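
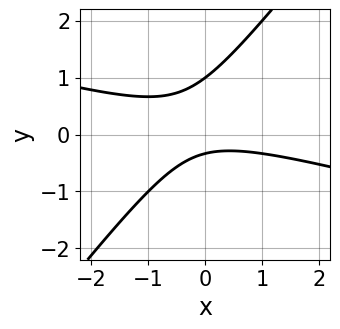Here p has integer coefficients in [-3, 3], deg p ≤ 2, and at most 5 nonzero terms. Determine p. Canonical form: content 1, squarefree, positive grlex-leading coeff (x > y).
x^2 + 3*x*y - 3*y^2 + 2*y + 1

1. The degree is 2 — the shape is more complex than any degree-1 curve.
2. From the visible intercepts: it meets the y-axis at y = 1 (among the integer gridlines); the curve avoids every integer x-axis point in the box.
3. Fitting integer coefficients to these (and the overall shape) gives p.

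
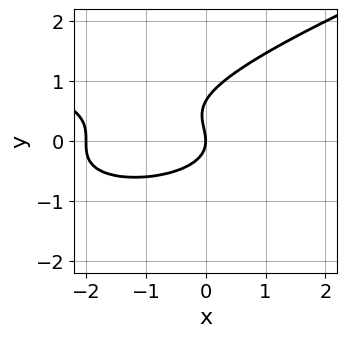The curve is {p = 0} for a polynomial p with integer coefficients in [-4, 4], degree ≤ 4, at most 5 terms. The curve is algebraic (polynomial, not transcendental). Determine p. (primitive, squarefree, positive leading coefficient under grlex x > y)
First, degree: the shape is more complex than any degree-2 curve, so deg p = 3.
Then, from the axis intercepts and sections: one y-axis crossing is at y = 0; the x-axis gridline crossings are at x ∈ {-2, 0}.
Finally, assembling these constraints gives the stated polynomial.

x*y^2 - 3*y^3 + x^2 + 2*y^2 + 2*x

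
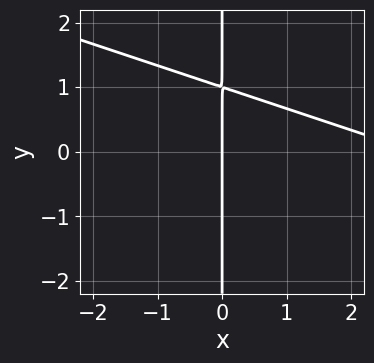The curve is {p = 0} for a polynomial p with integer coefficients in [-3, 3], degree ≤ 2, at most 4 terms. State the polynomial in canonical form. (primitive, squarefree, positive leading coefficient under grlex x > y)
First, deg p = 2. The shape is more complex than any degree-1 curve.
Next, against the integer gridlines: the visible y-axis segment lies entirely on the curve; it meets the x-axis at x = 0 (among the integer gridlines).
Finally, together with the visible shape, these determine p as stated.

x^2 + 3*x*y - 3*x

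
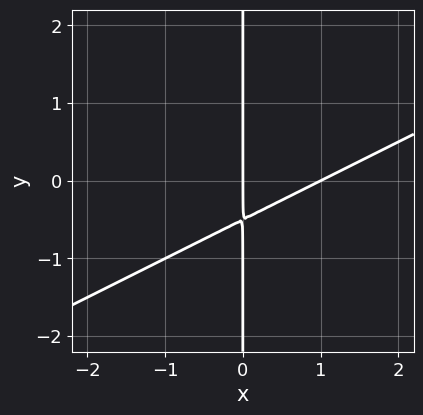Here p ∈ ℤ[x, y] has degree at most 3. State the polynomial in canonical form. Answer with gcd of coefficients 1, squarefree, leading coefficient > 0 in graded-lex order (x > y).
x^2 - 2*x*y - x

1. deg p = 2. A generic line meets the curve in up to 2 points.
2. From the axis intercepts and sections: every point of the y-axis in the box is on the curve; among the integer gridlines, it crosses the x-axis at x ∈ {0, 1}.
3. Matching integer coefficients to the picture gives p.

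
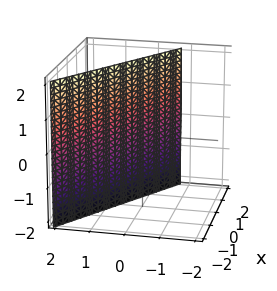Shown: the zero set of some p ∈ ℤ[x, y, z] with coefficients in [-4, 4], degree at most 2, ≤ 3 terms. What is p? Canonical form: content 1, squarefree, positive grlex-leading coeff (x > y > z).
2*x + 3*y - 2

Degree: the surface is flat (a plane), so deg p = 1.
From the axis intercepts and sections: it crosses the x-axis at the gridline x = 1; the surface avoids every integer z-axis point in the box.
Matching integer coefficients to the picture gives p.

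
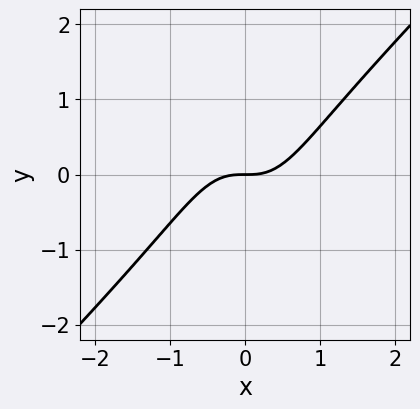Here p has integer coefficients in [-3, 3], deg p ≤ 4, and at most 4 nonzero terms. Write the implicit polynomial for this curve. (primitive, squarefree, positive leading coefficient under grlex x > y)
3*x^3 - 2*x^2*y - x*y^2 - 2*y

First, deg p = 3.
Next, checking where it meets the axes: it meets the y-axis at y = 0 (among the integer gridlines); it meets the x-axis at x = 0 (among the integer gridlines).
Finally, putting this together gives p.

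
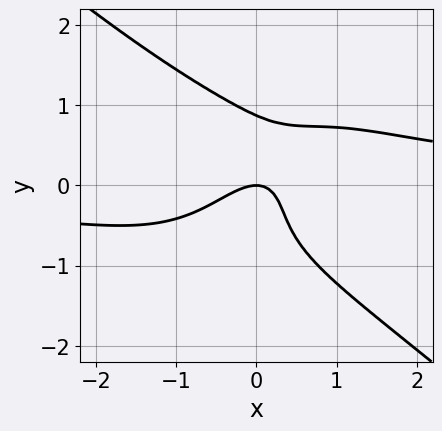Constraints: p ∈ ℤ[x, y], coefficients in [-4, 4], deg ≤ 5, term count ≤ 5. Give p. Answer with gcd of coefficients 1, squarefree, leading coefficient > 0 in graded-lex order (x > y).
First, deg p = 4.
Then, from the visible intercepts: it crosses the x-axis at the gridline x = 0; it crosses the y-axis at the gridline y = 0.
Finally, solving for integer coefficients yields p as stated.

2*x^3*y + 3*y^4 - 3*x^2 + 3*x*y - 2*y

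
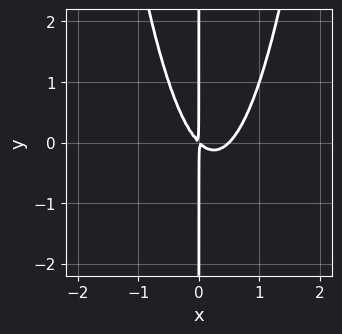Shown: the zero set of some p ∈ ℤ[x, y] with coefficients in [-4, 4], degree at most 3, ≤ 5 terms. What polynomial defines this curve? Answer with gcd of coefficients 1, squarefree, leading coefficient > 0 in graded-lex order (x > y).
1. Degree: no degree-2 curve has this shape, so deg p = 3.
2. From the visible intercepts: every point of the y-axis in the box is on the curve.
3. Putting this together gives p.

2*x^3 - x^2 - x*y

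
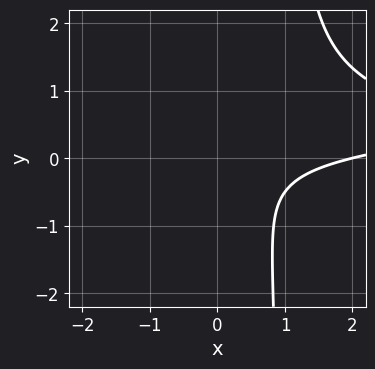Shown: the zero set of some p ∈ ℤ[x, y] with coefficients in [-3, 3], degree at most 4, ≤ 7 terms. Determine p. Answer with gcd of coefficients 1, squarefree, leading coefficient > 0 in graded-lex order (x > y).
3*x*y^2 - 2*x*y - 3*y^2 + x - 2

(a) deg p = 3. The shape is more complex than any degree-2 curve.
(b) Reading off the gridlines: it misses every integer gridline on the y-axis; one x-axis crossing is at x = 2.
(c) Assembling these constraints gives the stated polynomial.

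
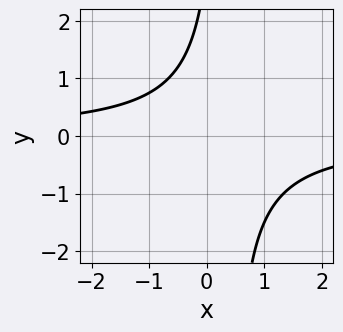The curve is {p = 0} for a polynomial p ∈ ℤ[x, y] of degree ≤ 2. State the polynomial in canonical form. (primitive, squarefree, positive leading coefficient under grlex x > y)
The degree is 2 — the shape is more complex than any degree-1 curve.
Observable constraints: it misses every integer gridline on the y-axis; it misses every integer gridline on the x-axis.
Matching integer coefficients to the picture gives p.

3*x*y - y + 3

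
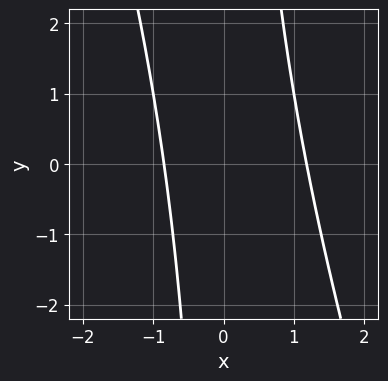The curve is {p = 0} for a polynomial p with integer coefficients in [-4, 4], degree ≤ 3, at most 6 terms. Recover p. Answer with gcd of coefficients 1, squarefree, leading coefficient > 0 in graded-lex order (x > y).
3*x^2 + x*y - x - 3

deg p = 2. The shape is more complex than any degree-1 curve.
Reading off the gridlines: the curve avoids every integer y-axis point in the box.
Assembling these constraints gives the stated polynomial.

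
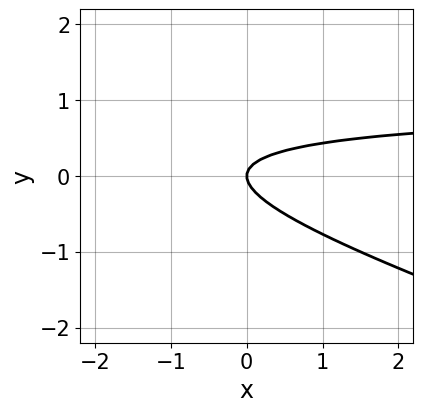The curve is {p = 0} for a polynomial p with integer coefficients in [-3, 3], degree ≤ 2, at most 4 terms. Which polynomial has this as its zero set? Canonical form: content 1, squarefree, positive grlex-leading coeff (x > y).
(a) deg p = 2. The shape is more complex than any degree-1 curve.
(b) Observable constraints: it meets the x-axis at x = 0 (among the integer gridlines); one y-axis crossing is at y = 0.
(c) Matching integer coefficients to the picture gives p.

x*y + 3*y^2 - x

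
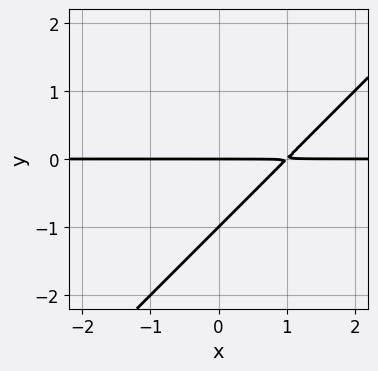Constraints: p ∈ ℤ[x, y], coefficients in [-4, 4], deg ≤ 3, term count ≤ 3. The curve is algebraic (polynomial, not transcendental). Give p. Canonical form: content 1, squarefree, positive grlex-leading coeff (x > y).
x*y - y^2 - y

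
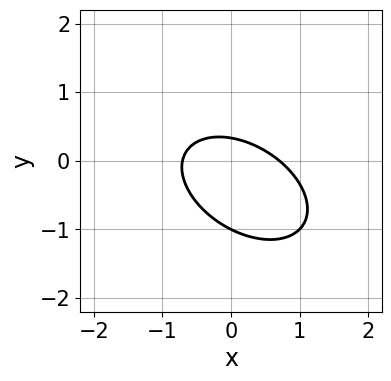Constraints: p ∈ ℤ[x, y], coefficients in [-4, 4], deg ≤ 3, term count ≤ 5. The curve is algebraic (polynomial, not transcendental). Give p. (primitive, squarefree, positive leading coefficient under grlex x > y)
2*x^2 + 2*x*y + 3*y^2 + 2*y - 1

1. deg p = 2. A generic line meets the curve in up to 2 points.
2. Checking where it meets the axes: it meets the y-axis at y = -1 (among the integer gridlines).
3. Matching integer coefficients to the picture gives p.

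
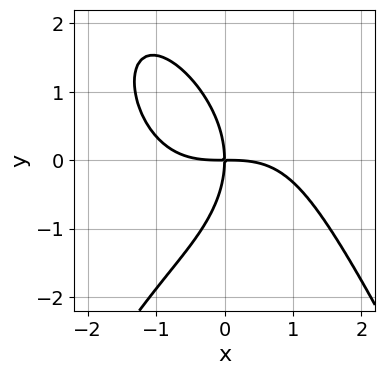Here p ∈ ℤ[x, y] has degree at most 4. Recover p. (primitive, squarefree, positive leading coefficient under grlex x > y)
(a) Degree: a generic line meets the curve in up to 4 points, so deg p = 4.
(b) From the visible intercepts: it meets the y-axis at y = 0 (among the integer gridlines); one x-axis crossing is at x = 0.
(c) Together with the visible shape, these determine p as stated.

x^4 + y^3 + 3*x*y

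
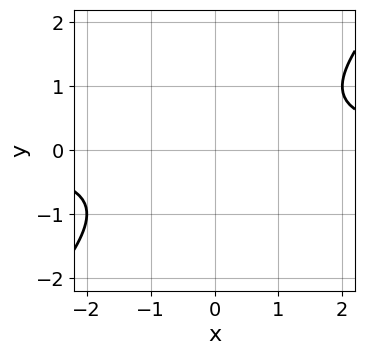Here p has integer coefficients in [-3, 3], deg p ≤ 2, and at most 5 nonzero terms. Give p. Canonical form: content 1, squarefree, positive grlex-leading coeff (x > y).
x*y - y^2 - 1

The degree is 2 — a generic line meets the curve in up to 2 points.
Observable constraints: no x-intercept at any integer in the box; the curve avoids every integer y-axis point in the box.
Fitting integer coefficients to these (and the overall shape) gives p.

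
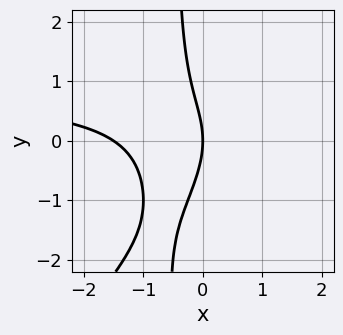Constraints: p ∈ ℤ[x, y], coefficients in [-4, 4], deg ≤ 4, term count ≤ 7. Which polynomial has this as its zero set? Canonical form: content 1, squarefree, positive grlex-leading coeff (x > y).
(a) Degree: the shape is more complex than any degree-2 curve, so deg p = 3.
(b) Observable constraints: one x-axis crossing is at x = 0; one y-axis crossing is at y = 0.
(c) Together with the visible shape, these determine p as stated.

2*x^2*y - 2*x*y^2 - 2*x^2 - y^2 - 3*x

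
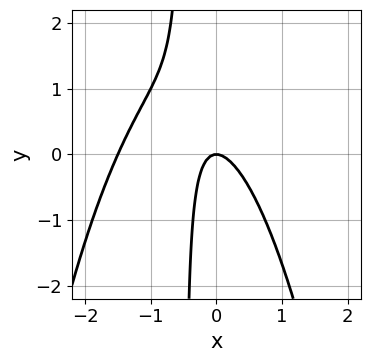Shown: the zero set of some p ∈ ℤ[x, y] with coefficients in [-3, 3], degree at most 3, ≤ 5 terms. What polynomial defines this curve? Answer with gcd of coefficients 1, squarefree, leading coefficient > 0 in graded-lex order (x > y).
2*x^3 + 3*x^2 + 2*x*y + y

1. Degree: the shape is more complex than any degree-2 curve, so deg p = 3.
2. From the axis intercepts and sections: it meets the y-axis at y = 0 (among the integer gridlines); one x-axis crossing is at x = 0.
3. The integer polynomial consistent with all of this is the stated p.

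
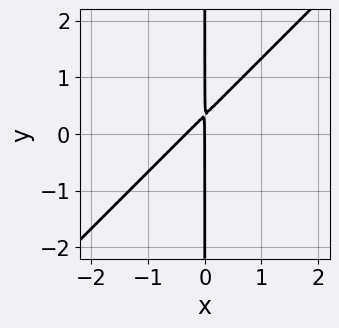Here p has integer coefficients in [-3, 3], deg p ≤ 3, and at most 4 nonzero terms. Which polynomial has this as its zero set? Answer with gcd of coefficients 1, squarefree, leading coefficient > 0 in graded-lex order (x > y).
(a) deg p = 2.
(b) Checking where it meets the axes: every point of the y-axis in the box is on the curve; it meets the x-axis at x = 0 (among the integer gridlines).
(c) Putting this together gives p.

3*x^2 - 3*x*y + x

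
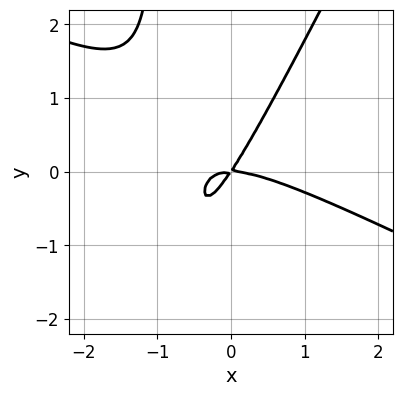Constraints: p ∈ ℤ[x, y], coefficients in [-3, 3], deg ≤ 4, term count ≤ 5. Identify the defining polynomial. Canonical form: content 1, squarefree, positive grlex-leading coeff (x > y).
2*x^3 + 3*x^2*y - 2*x*y^2 + 3*x*y - 2*y^2

First, degree: a generic line meets the curve in up to 3 points, so deg p = 3.
Then, against the integer gridlines: one y-axis crossing is at y = 0; it meets the x-axis at x = 0 (among the integer gridlines).
Finally, solving for integer coefficients yields p as stated.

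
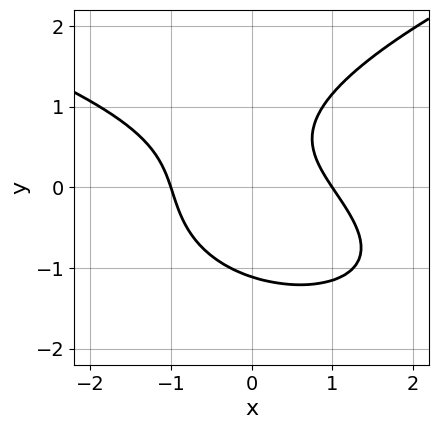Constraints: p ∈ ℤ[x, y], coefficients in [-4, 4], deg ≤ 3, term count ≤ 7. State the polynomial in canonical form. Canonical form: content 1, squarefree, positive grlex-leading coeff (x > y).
3*y^3 - 3*x^2 - 3*x*y - y + 3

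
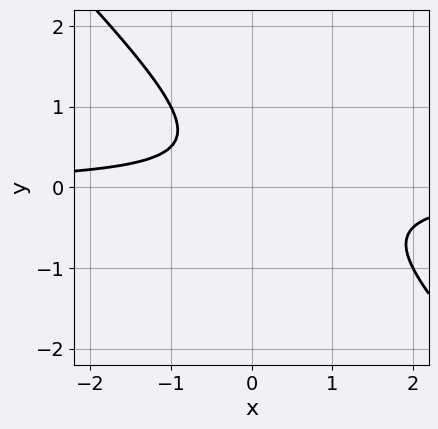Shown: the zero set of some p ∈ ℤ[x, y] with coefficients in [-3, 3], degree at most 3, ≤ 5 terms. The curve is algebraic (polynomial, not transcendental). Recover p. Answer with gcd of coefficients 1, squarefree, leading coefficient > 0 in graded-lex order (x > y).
2*x*y + 2*y^2 - y + 1

(a) Degree: a generic line meets the curve in up to 2 points, so deg p = 2.
(b) Checking where it meets the axes: no y-intercept at any integer in the box; it misses every integer gridline on the x-axis.
(c) Together with the visible shape, these determine p as stated.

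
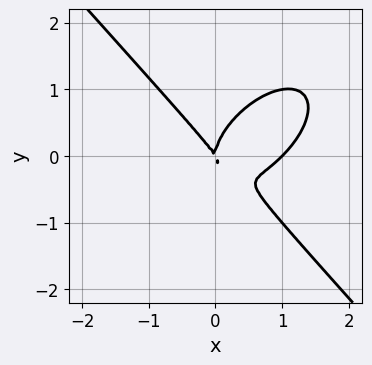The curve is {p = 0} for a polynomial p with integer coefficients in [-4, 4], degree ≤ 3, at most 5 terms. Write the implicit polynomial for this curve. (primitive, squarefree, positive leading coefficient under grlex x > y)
First, degree: the shape is more complex than any degree-2 curve, so deg p = 3.
Next, observable constraints: it crosses the y-axis at the gridline y = 0; among the integer gridlines, it crosses the x-axis at x ∈ {0, 1}.
Finally, solving for integer coefficients yields p as stated.

3*x^3 - x^2*y + 3*y^3 - 3*x^2 - 2*x*y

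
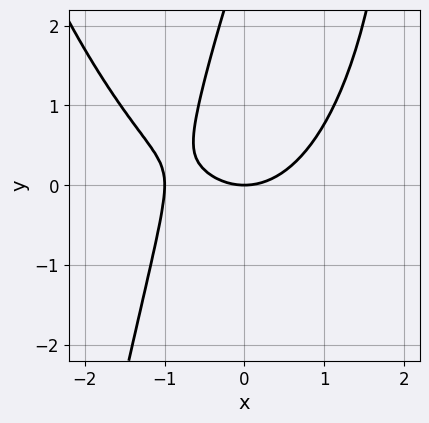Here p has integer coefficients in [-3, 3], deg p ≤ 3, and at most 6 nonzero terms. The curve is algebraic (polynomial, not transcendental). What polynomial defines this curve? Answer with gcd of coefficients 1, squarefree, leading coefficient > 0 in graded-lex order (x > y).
2*x^3 + 2*x^2 - 3*x*y + y^2 - 3*y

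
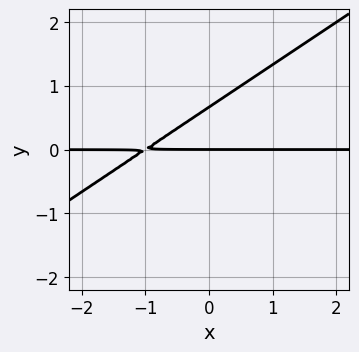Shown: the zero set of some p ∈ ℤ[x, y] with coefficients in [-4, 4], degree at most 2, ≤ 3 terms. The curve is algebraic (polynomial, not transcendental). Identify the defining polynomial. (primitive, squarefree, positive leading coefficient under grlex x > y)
2*x*y - 3*y^2 + 2*y

First, deg p = 2. The shape is more complex than any degree-1 curve.
Next, checking where it meets the axes: the visible x-axis segment lies entirely on the curve; it crosses the y-axis at the gridline y = 0.
Finally, the integer polynomial consistent with all of this is the stated p.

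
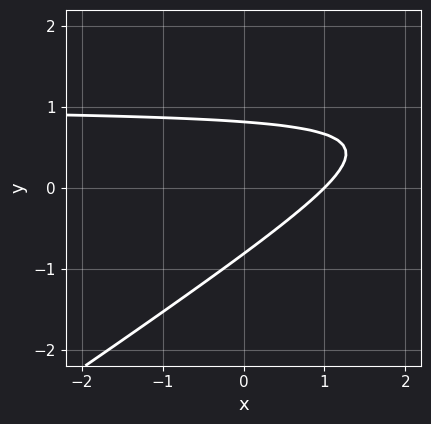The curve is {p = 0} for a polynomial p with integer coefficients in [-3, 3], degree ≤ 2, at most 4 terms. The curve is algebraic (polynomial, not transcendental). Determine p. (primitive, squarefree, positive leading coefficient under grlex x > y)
2*x*y - 3*y^2 - 2*x + 2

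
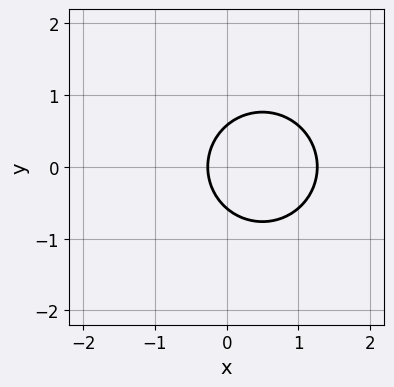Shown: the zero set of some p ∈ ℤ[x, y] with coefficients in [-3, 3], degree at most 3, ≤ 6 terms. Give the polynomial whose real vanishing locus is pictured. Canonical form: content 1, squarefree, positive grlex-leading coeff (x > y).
First, the degree is 2 — a generic line meets the curve in up to 2 points.
Then, symmetries: the y ↦ −y reflection is a symmetry, so y appears only in even powers.
Finally, assembling these constraints gives the stated polynomial.

3*x^2 + 3*y^2 - 3*x - 1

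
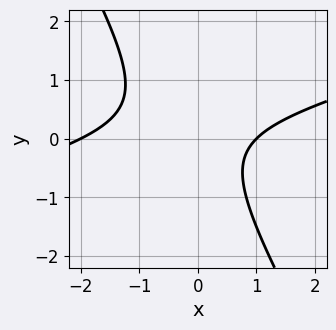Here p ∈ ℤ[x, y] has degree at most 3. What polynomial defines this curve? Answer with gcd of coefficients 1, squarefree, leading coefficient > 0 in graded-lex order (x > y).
x^2 - 3*x*y - 2*y^2 + x - 2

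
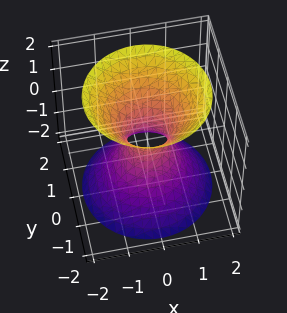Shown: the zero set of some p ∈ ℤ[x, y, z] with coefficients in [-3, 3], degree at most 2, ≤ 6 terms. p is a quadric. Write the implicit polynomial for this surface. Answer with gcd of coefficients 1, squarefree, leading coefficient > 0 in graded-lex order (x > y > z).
3*x^2 + 3*y^2 - 2*z^2 - 1

(a) Degree: one connected sheet with a waist; a quadric, so deg p = 2.
(b) Symmetries: mirror symmetry z ↦ −z ⇒ only even powers of z; the surface is invariant under rotation about z: p = q(x² + y², z).
(c) Observable constraints: a circular section at z = 0 has radius between 0 and 1; it misses every integer gridline on the z-axis.
(d) Assembling these constraints gives the stated polynomial.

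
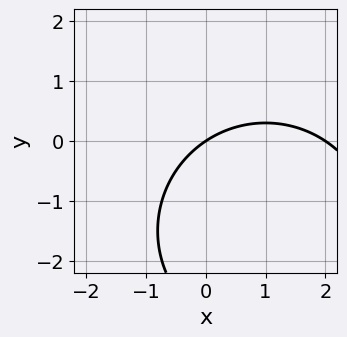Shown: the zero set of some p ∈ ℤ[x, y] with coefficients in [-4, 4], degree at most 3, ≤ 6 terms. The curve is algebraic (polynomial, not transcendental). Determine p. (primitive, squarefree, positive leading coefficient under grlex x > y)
1. The degree is 2 — the shape is more complex than any degree-1 curve.
2. From the axis intercepts and sections: the x-axis gridline crossings are at x ∈ {0, 2}; it meets the y-axis at y = 0 (among the integer gridlines).
3. The integer polynomial consistent with all of this is the stated p.

x^2 + y^2 - 2*x + 3*y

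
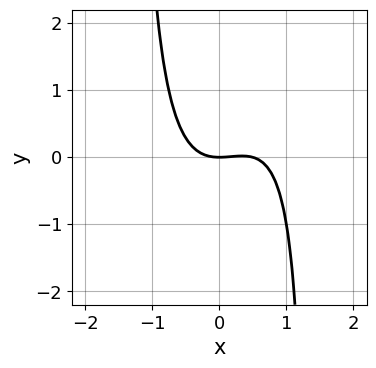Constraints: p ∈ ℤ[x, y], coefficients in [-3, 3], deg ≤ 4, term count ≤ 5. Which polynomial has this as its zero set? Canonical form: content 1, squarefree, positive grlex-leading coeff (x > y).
2*x^3 - x^2*y - x^2 + 2*y

First, degree: no degree-2 curve has this shape, so deg p = 3.
Next, reading off the gridlines: it crosses the x-axis at the gridline x = 0; it crosses the y-axis at the gridline y = 0.
Finally, matching integer coefficients to the picture gives p.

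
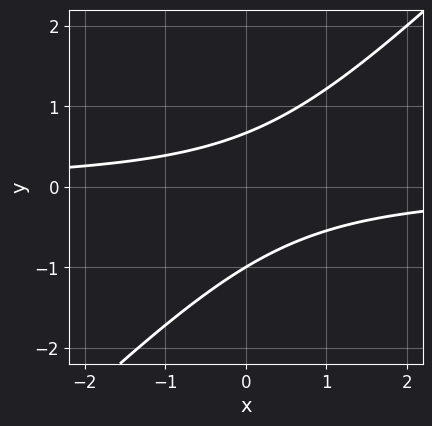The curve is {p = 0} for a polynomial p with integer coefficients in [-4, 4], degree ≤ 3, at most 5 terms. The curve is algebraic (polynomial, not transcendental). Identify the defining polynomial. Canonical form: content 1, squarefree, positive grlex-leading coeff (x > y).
3*x*y - 3*y^2 - y + 2

First, degree: a generic line meets the curve in up to 2 points, so deg p = 2.
Then, checking where it meets the axes: the curve avoids every integer x-axis point in the box; one y-axis crossing is at y = -1.
Finally, putting this together gives p.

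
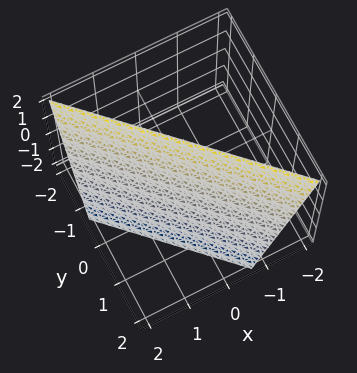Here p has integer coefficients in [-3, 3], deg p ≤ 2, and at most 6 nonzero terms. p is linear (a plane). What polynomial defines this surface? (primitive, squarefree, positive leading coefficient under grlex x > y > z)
3*x + 3*y + z - 2

1. deg p = 1.
2. Reading off the gridlines: it meets the z-axis at z = 2 (among the integer gridlines).
3. The integer polynomial consistent with all of this is the stated p.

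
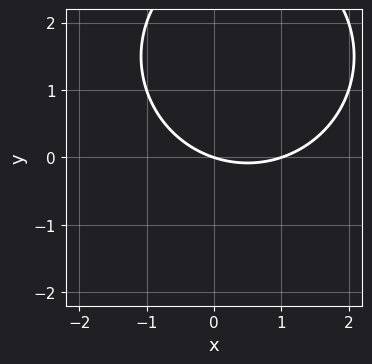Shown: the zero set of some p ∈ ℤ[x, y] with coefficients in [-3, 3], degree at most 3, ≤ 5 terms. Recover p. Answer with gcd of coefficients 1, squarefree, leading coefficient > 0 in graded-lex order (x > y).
x^2 + y^2 - x - 3*y

deg p = 2.
From the visible intercepts: among the integer gridlines, it crosses the x-axis at x ∈ {0, 1}; it meets the y-axis at y = 0 (among the integer gridlines).
These observations pin down the coefficients.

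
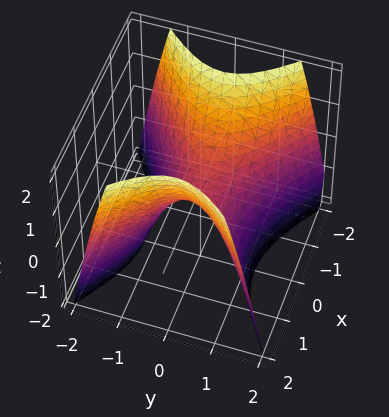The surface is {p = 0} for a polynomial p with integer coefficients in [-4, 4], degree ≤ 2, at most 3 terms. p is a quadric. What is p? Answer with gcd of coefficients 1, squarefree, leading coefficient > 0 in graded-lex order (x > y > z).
2*x^2 - 3*y^2 - 2*z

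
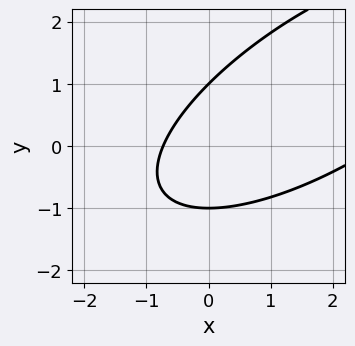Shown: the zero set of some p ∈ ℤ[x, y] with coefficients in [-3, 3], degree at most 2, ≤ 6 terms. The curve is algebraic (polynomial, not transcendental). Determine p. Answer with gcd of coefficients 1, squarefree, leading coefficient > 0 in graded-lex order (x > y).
x^2 - 2*x*y + 2*y^2 - 2*x - 2

deg p = 2. The shape is more complex than any degree-1 curve.
Checking where it meets the axes: the y-axis gridline crossings are at y ∈ {-1, 1}.
The integer polynomial consistent with all of this is the stated p.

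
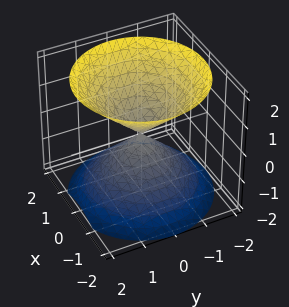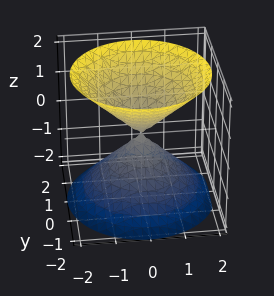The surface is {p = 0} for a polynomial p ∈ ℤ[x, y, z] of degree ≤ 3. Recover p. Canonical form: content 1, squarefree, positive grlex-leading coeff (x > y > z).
First, there are 2 components. They look like related sheets of one shape, so recover p as a whole.
Then, the degree is 2 — a double cone through the origin; a quadric.
Then, by symmetry, the z-axis is an axis of rotation, so x and y enter only as x² + y²; mirror symmetry z ↦ −z ⇒ only even powers of z.
Then, from the axis intercepts and sections: it meets the z-axis at z = 0 (among the integer gridlines); a circular section at z = 1 has radius exactly 1.
Finally, solving for integer coefficients yields p as stated.

x^2 + y^2 - z^2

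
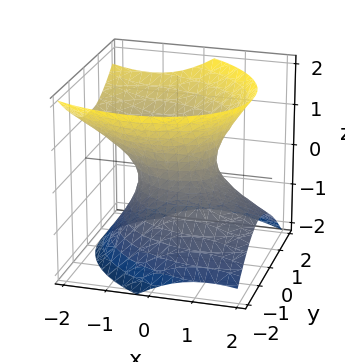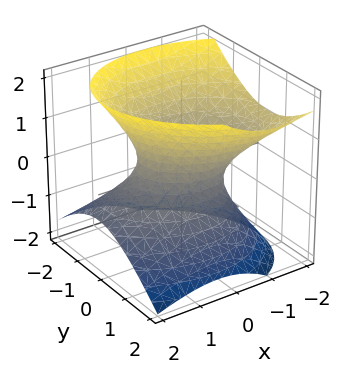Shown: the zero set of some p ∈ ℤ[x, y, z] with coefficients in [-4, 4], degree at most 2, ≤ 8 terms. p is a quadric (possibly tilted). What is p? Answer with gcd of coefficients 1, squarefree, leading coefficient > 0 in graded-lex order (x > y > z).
deg p = 2. No degree-1 surface has this shape.
Against the integer gridlines: the x-axis gridline crossings are at x ∈ {-1, 1}; the surface avoids every integer z-axis point in the box.
Solving for integer coefficients yields p as stated.

2*x^2 + x*y + 2*x*z + 3*y^2 - 3*z^2 - 2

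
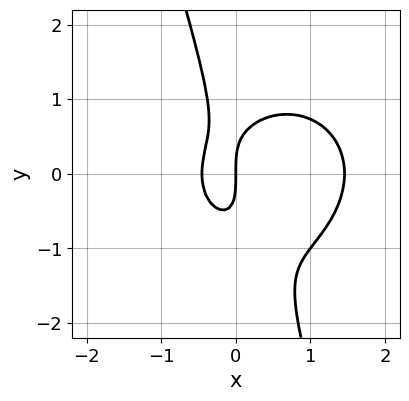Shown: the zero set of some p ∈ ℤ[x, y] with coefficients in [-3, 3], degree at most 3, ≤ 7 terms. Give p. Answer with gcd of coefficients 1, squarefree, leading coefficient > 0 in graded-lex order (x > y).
3*x^3 + 3*x*y^2 + y^3 - 3*x^2 - 2*x

1. deg p = 3.
2. From the axis intercepts and sections: one x-axis crossing is at x = 0; it crosses the y-axis at the gridline y = 0.
3. Together with the visible shape, these determine p as stated.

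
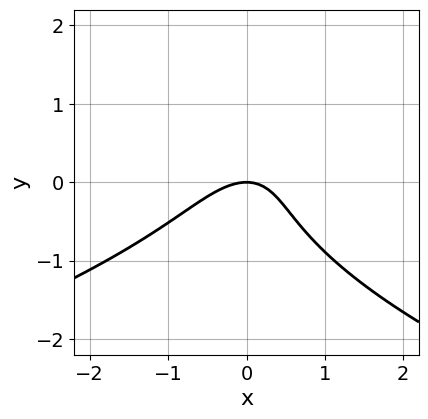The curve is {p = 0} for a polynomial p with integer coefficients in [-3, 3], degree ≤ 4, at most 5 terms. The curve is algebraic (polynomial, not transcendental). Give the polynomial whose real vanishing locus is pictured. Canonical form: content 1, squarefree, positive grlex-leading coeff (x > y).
(a) Degree: no degree-2 curve has this shape, so deg p = 3.
(b) Checking where it meets the axes: one y-axis crossing is at y = 0; one x-axis crossing is at x = 0.
(c) Matching integer coefficients to the picture gives p.

3*y^3 + 3*x^2 - 2*x*y + 3*y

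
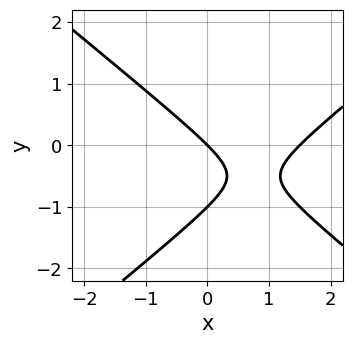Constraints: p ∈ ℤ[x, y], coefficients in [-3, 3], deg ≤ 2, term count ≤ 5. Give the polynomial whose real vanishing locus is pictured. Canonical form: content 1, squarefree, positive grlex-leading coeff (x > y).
(a) Degree: a generic line meets the curve in up to 2 points, so deg p = 2.
(b) Against the integer gridlines: among the integer gridlines, it crosses the y-axis at y ∈ {-1, 0}; it meets the x-axis at x = 0 (among the integer gridlines).
(c) The integer polynomial consistent with all of this is the stated p.

2*x^2 - 3*y^2 - 3*x - 3*y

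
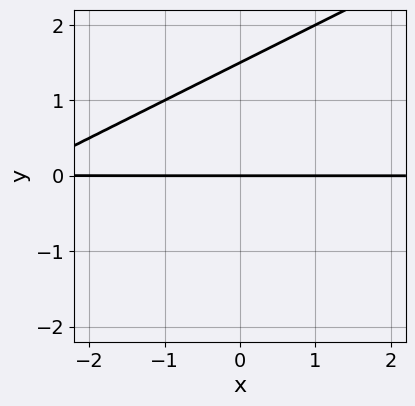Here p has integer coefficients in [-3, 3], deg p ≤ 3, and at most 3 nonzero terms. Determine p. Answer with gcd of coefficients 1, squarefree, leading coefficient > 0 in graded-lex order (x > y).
x*y - 2*y^2 + 3*y

First, deg p = 2.
Next, observable constraints: one y-axis crossing is at y = 0; every point of the x-axis in the box is on the curve.
Finally, solving for integer coefficients yields p as stated.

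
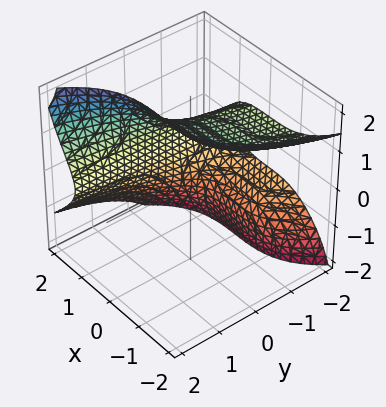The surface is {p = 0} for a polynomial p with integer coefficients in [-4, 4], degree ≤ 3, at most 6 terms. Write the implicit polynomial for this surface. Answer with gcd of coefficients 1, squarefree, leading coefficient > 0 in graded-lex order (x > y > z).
x^3 - 2*y*z^2 + z^3 - 2

(a) The degree is 3 — the shape is more complex than any degree-2 surface.
(b) Against the integer gridlines: it misses every integer gridline on the y-axis.
(c) Matching integer coefficients to the picture gives p.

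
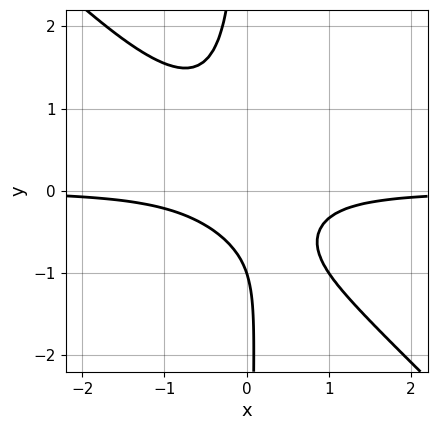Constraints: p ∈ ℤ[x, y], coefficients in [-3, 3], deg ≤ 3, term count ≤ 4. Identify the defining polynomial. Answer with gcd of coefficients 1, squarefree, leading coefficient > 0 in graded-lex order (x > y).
3*x^2*y + 3*x*y^2 + y + 1

1. The degree is 3 — a generic line meets the curve in up to 3 points.
2. From the visible intercepts: it meets the y-axis at y = -1 (among the integer gridlines); no x-intercept at any integer in the box.
3. The integer polynomial consistent with all of this is the stated p.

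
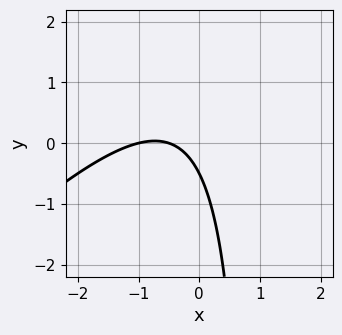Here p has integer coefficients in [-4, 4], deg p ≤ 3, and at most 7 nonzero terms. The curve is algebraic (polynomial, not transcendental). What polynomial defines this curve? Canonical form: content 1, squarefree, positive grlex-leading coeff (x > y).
2*x^2 - 2*x*y + 3*x + 2*y + 1

(a) The degree is 2 — no degree-1 curve has this shape.
(b) From the axis intercepts and sections: it meets the x-axis at x = -1 (among the integer gridlines).
(c) Together with the visible shape, these determine p as stated.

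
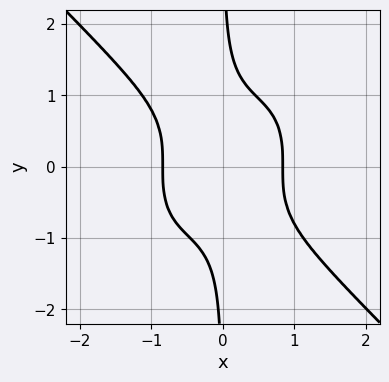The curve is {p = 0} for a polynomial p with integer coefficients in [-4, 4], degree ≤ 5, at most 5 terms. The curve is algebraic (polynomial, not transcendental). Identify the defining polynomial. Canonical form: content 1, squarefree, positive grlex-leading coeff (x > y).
2*x^4 + 2*x*y^3 - 1

Degree: a generic line meets the curve in up to 4 points, so deg p = 4.
From the visible intercepts: it misses every integer gridline on the y-axis.
The integer polynomial consistent with all of this is the stated p.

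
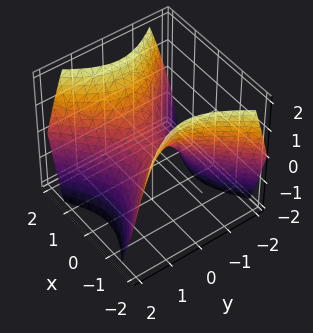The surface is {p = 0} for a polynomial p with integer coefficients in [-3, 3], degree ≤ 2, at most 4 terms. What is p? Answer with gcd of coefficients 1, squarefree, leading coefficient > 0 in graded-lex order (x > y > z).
x^2 - y^2 - z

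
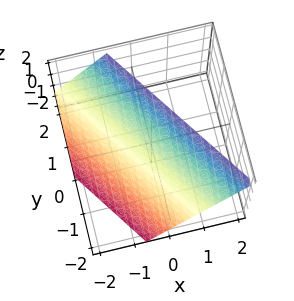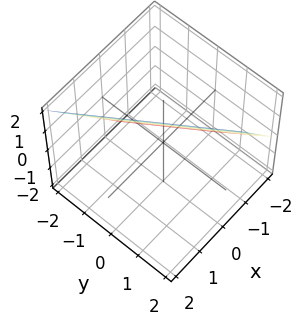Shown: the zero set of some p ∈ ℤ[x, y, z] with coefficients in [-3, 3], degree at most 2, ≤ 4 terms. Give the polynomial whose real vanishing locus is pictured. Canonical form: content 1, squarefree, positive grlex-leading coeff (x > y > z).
(a) The degree is 1 — every cross-section is a straight line — this is a plane.
(b) Checking where it meets the axes: it crosses the y-axis at the gridline y = -1; it crosses the z-axis at the gridline z = 1.
(c) Assembling these constraints gives the stated polynomial.

3*x + 2*y - 2*z + 2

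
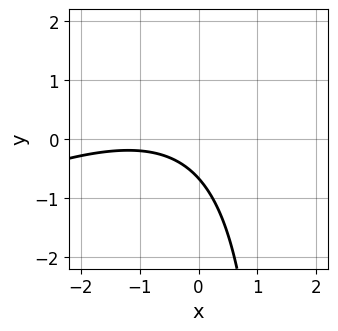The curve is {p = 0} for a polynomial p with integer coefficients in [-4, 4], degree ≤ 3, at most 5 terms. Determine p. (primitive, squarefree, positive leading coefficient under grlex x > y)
x^2 - 2*x*y + 2*x + 3*y + 2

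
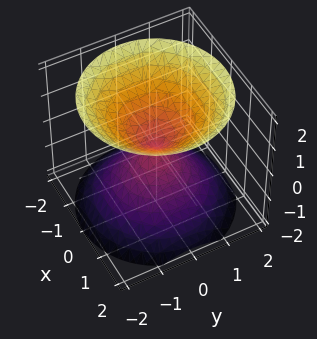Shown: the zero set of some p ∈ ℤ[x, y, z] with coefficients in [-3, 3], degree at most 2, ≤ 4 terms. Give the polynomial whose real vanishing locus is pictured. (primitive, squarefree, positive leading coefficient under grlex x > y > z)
The picture has 2 separate pieces. They look like related sheets of one shape, so recover p as a whole.
Degree: a double cone through the origin; a quadric, so deg p = 2.
Symmetry: every cross-section ⟂ z is a circle, so x, y appear only via x² + y²; mirror symmetry z ↦ −z ⇒ only even powers of z.
Observable constraints: a circular section at z = 1 has radius exactly 1; one y-axis crossing is at y = 0; it crosses the z-axis at the gridline z = 0; one x-axis crossing is at x = 0.
Putting this together gives p.

x^2 + y^2 - z^2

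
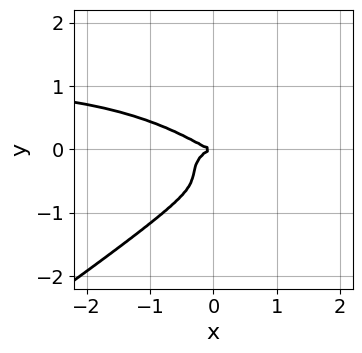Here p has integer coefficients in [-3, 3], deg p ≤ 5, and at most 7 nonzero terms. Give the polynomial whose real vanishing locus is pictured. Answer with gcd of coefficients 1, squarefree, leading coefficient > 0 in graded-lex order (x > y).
x^3*y - 3*y^4 - x^3 - 3*y^3 - y^2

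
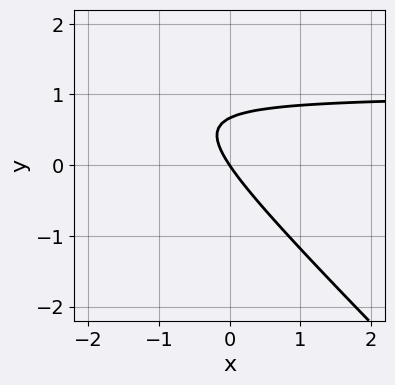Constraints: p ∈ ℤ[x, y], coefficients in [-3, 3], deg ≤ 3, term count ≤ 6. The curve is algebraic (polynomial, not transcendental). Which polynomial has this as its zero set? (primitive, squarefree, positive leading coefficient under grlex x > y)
1. Degree: a generic line meets the curve in up to 2 points, so deg p = 2.
2. From the axis intercepts and sections: it meets the x-axis at x = 0 (among the integer gridlines); it meets the y-axis at y = 0 (among the integer gridlines).
3. Fitting integer coefficients to these (and the overall shape) gives p.

3*x*y + 3*y^2 - 3*x - 2*y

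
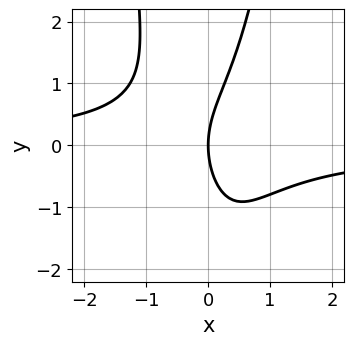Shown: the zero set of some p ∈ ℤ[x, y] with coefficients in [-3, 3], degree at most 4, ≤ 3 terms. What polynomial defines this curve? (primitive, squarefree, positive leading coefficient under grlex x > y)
3*x^2*y - y^2 + 3*x

deg p = 3.
Reading off the gridlines: it crosses the x-axis at the gridline x = 0; it meets the y-axis at y = 0 (among the integer gridlines).
Together with the visible shape, these determine p as stated.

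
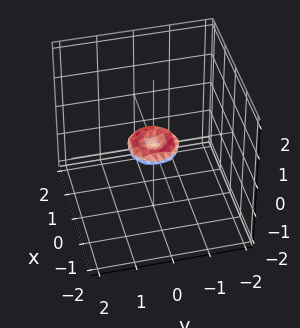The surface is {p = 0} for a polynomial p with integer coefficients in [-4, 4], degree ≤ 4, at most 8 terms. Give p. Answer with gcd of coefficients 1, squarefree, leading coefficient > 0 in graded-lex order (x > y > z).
1. The degree is 4 — no degree-3 surface has this shape.
2. By symmetry, the z-axis is an axis of rotation, so x and y enter only as x² + y².
3. Checking where it meets the axes: a circular section at z = 0 has radius between 0 and 1; one x-axis crossing is at x = 0; one y-axis crossing is at y = 0; one z-axis crossing is at z = 0.
4. Assembling these constraints gives the stated polynomial.

2*x^4 + 4*x^2*y^2 + 2*y^4 - x^2 - y^2 + 3*z^2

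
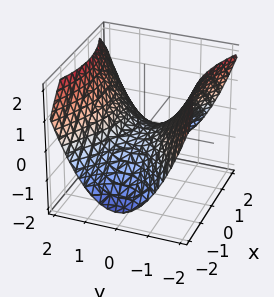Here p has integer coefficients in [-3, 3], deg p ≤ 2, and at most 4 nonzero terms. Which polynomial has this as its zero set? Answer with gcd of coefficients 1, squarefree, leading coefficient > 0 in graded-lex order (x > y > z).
x^2 - 2*y^2 + 3*z

The degree is 2 — a saddle surface; a quadric.
Symmetries: the x ↦ −x reflection is a symmetry, so x appears only in even powers; the y ↦ −y reflection is a symmetry, so y appears only in even powers.
Reading off the gridlines: one z-axis crossing is at z = 0; it meets the y-axis at y = 0 (among the integer gridlines).
Assembling these constraints gives the stated polynomial.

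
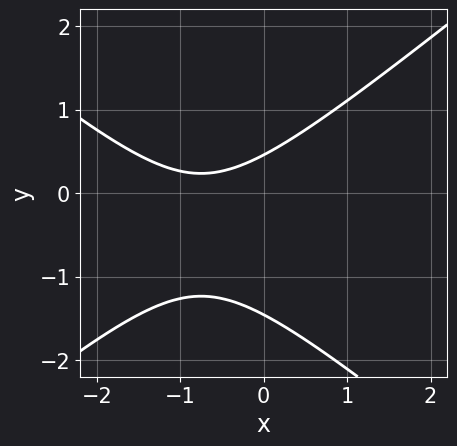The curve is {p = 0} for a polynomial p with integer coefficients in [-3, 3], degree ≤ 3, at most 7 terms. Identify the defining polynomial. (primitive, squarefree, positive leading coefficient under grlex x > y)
(a) The degree is 2 — no degree-1 curve has this shape.
(b) Against the integer gridlines: no x-intercept at any integer in the box.
(c) Fitting integer coefficients to these (and the overall shape) gives p.

2*x^2 - 3*y^2 + 3*x - 3*y + 2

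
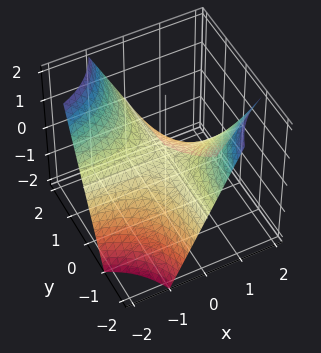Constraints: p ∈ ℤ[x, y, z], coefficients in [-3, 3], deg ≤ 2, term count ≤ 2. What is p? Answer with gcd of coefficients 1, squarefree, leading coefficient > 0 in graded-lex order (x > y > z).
deg p = 2. A hyperbolic paraboloid; a quadric.
Reading off the gridlines: the visible x-axis segment lies entirely on the surface; the visible y-axis segment lies entirely on the surface; it meets the z-axis at z = 0 (among the integer gridlines).
The integer polynomial consistent with all of this is the stated p.

x*y + z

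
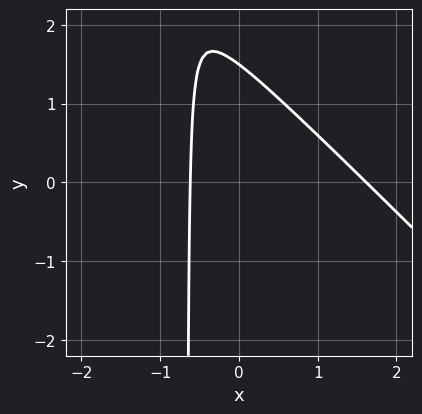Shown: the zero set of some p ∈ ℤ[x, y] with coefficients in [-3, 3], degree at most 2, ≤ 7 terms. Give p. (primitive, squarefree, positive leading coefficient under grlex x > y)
1. The degree is 2 — no degree-1 curve has this shape.
2. Solving for integer coefficients yields p as stated.

3*x^2 + 3*x*y - 3*x + 2*y - 3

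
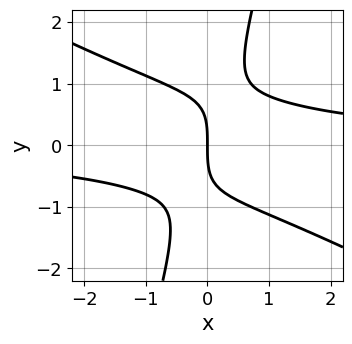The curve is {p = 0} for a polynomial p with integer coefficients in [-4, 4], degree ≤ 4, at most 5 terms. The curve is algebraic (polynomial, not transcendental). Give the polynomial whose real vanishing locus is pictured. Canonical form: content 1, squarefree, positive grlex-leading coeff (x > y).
(a) deg p = 3. No degree-2 curve has this shape.
(b) From the visible intercepts: it meets the y-axis at y = 0 (among the integer gridlines); it crosses the x-axis at the gridline x = 0.
(c) Fitting integer coefficients to these (and the overall shape) gives p.

2*x^2*y + 3*x*y^2 - y^3 - 3*x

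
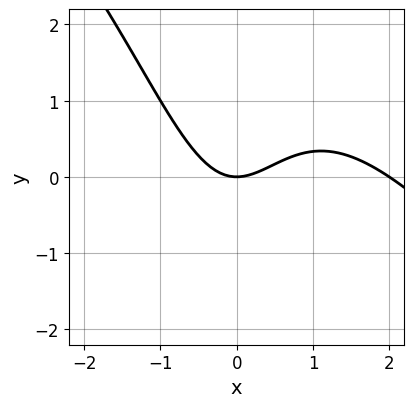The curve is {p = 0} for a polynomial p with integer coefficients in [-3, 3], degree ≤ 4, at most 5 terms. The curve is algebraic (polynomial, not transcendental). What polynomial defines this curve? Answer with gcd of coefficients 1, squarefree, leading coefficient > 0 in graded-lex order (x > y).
x^3 + x^2*y - 2*x^2 + 2*y

1. The degree is 3 — the shape is more complex than any degree-2 curve.
2. From the axis intercepts and sections: the x-axis gridline crossings are at x ∈ {0, 2}; it crosses the y-axis at the gridline y = 0.
3. Solving for integer coefficients yields p as stated.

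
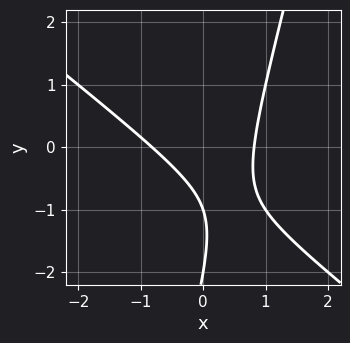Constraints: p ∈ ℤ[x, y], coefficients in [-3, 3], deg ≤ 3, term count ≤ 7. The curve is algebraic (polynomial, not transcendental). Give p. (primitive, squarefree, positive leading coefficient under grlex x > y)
(a) Degree: a generic line meets the curve in up to 2 points, so deg p = 2.
(b) From the axis intercepts and sections: among the integer gridlines, it crosses the y-axis at y ∈ {-2, -1}.
(c) The integer polynomial consistent with all of this is the stated p.

3*x^2 + 3*x*y - y^2 - 3*y - 2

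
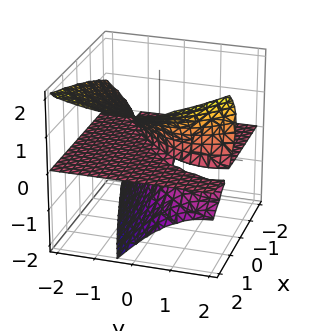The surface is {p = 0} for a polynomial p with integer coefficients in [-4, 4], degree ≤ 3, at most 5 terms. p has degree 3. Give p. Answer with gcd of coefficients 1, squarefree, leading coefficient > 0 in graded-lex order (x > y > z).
y^2*z + 2*y*z^2 - 2*z^3 + 3*x*z - 3*y*z

(a) Degree: a generic line meets the surface in up to 3 points, so deg p = 3.
(b) Observable constraints: it crosses the z-axis at the gridline z = 0; every point of the y-axis in the box is on the surface; every point of the x-axis in the box is on the surface.
(c) Matching integer coefficients to the picture gives p.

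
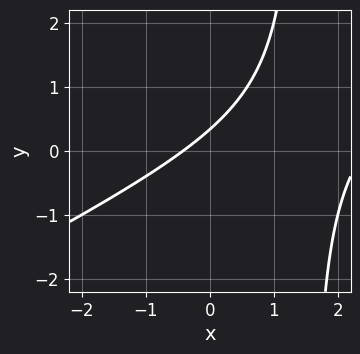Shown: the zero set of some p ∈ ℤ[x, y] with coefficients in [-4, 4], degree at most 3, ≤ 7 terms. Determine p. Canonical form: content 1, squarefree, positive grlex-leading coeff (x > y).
First, deg p = 2.
Finally, solving for integer coefficients yields p as stated.

x^2 - 2*x*y - 2*x + 3*y - 1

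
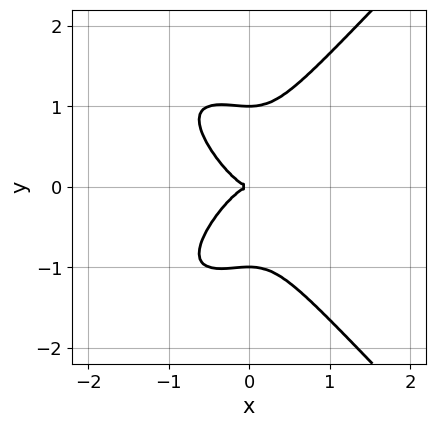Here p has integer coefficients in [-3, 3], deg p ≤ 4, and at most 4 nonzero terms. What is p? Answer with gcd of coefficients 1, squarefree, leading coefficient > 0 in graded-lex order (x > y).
(a) deg p = 4.
(b) Symmetries: the y ↦ −y reflection is a symmetry, so y appears only in even powers.
(c) Reading off the gridlines: the y-axis gridline crossings are at y ∈ {-1, 0, 1}; it crosses the x-axis at the gridline x = 0.
(d) These observations pin down the coefficients.

x^2*y^2 - y^4 + 2*x^3 + y^2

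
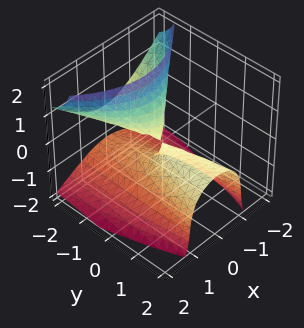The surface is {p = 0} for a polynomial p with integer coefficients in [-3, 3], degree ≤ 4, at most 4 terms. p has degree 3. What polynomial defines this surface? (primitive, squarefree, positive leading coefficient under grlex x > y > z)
(a) The picture has 2 separate pieces. Treating them together as one polynomial.
(b) The degree is 3 — no degree-2 surface has this shape.
(c) Checking where it meets the axes: one x-axis crossing is at x = 0; the visible y-axis segment lies entirely on the surface; it crosses the z-axis at the gridline z = 0.
(d) Solving for integer coefficients yields p as stated.

2*y*z^2 + z^3 + 3*x^2 + 3*y*z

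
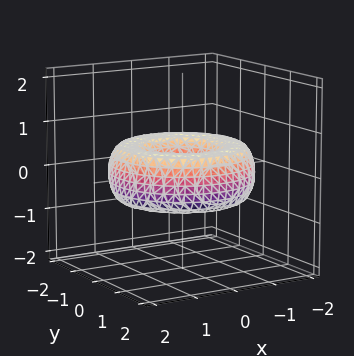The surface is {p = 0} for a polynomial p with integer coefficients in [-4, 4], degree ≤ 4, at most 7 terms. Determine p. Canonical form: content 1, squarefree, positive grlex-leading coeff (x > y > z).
(a) The degree is 4 — a generic line meets the surface in up to 4 points.
(b) Symmetry: every cross-section ⟂ z is a circle, so x, y appear only via x² + y².
(c) Checking where it meets the axes: a circular section at z = 0 has radius between 0 and 1; it misses every integer gridline on the z-axis.
(d) Solving for integer coefficients yields p as stated.

x^4 + 2*x^2*y^2 + y^4 - 3*x^2 - 3*y^2 + 3*z^2 + 1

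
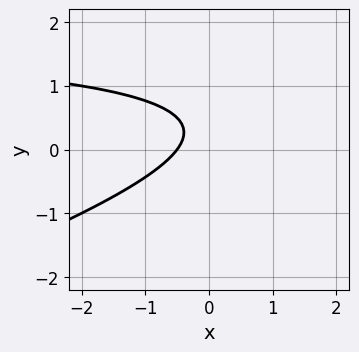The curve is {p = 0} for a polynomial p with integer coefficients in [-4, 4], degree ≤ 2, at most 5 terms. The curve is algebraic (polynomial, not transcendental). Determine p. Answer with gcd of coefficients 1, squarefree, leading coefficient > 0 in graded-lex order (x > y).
(a) Degree: a generic line meets the curve in up to 2 points, so deg p = 2.
(b) From the axis intercepts and sections: no y-intercept at any integer in the box.
(c) Matching integer coefficients to the picture gives p.

x*y - 3*y^2 - 2*x + 2*y - 1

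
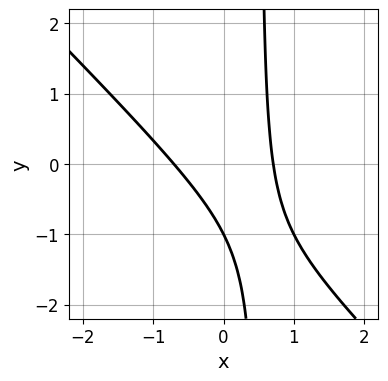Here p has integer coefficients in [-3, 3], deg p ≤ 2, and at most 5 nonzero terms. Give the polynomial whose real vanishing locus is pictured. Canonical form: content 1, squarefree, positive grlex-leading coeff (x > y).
First, deg p = 2. The shape is more complex than any degree-1 curve.
Next, from the axis intercepts and sections: it crosses the y-axis at the gridline y = -1.
Finally, together with the visible shape, these determine p as stated.

2*x^2 + 2*x*y - y - 1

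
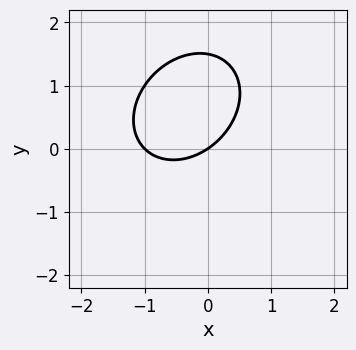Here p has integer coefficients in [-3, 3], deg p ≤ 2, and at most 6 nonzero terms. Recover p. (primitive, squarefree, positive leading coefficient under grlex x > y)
First, degree: a generic line meets the curve in up to 2 points, so deg p = 2.
Then, from the axis intercepts and sections: the x-axis gridline crossings are at x ∈ {-1, 0}; it meets the y-axis at y = 0 (among the integer gridlines).
Finally, the integer polynomial consistent with all of this is the stated p.

2*x^2 - x*y + 2*y^2 + 2*x - 3*y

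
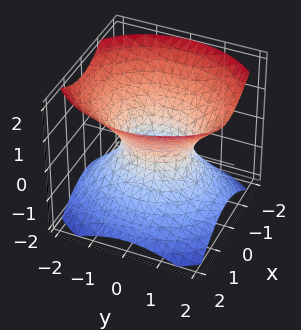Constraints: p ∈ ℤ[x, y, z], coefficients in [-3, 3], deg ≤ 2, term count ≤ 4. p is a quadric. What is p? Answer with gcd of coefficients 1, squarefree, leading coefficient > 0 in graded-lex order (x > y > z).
Degree: an hourglass — one-sheet hyperboloid; a quadric, so deg p = 2.
Symmetries: the y ↦ −y reflection is a symmetry, so y appears only in even powers; mirror symmetry z ↦ −z ⇒ only even powers of z; the x ↦ −x reflection is a symmetry, so x appears only in even powers.
From the axis intercepts and sections: no z-intercept at any integer in the box; the y-axis gridline crossings are at y ∈ {-1, 1}.
Matching integer coefficients to the picture gives p.

3*x^2 + 2*y^2 - 3*z^2 - 2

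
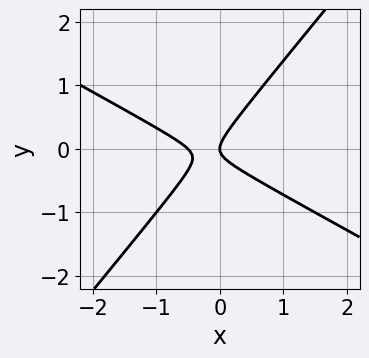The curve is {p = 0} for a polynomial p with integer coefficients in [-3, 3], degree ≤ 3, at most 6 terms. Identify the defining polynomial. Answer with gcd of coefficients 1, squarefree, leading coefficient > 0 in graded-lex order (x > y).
2*x^2 + 2*x*y - 3*y^2 + x

1. Degree: a generic line meets the curve in up to 2 points, so deg p = 2.
2. Against the integer gridlines: one y-axis crossing is at y = 0; it crosses the x-axis at the gridline x = 0.
3. These observations pin down the coefficients.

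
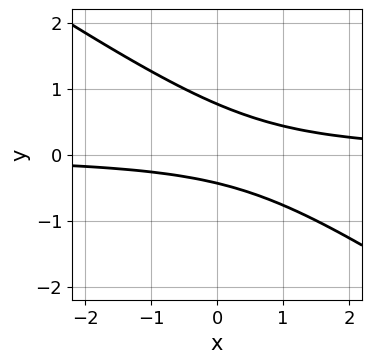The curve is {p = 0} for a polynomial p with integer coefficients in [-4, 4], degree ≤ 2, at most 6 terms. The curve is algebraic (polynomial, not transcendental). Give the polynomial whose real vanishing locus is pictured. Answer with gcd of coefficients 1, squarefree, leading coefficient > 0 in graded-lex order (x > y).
The degree is 2 — no degree-1 curve has this shape.
Checking where it meets the axes: no x-intercept at any integer in the box.
Matching integer coefficients to the picture gives p.

2*x*y + 3*y^2 - y - 1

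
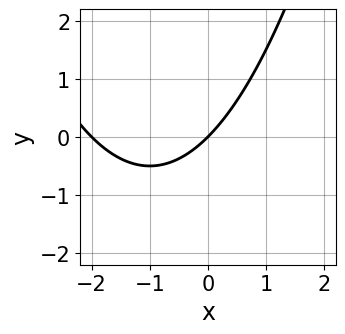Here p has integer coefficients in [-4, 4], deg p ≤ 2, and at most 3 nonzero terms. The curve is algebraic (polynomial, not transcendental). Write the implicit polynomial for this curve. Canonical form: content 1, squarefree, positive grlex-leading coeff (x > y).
x^2 + 2*x - 2*y

1. deg p = 2. No degree-1 curve has this shape.
2. From the visible intercepts: the x-axis gridline crossings are at x ∈ {-2, 0}; it crosses the y-axis at the gridline y = 0.
3. The integer polynomial consistent with all of this is the stated p.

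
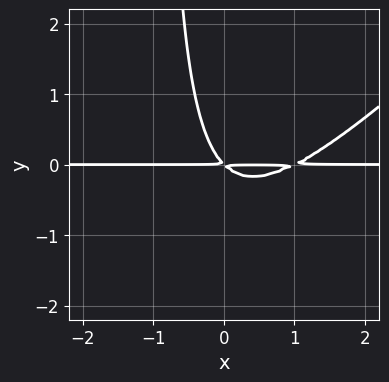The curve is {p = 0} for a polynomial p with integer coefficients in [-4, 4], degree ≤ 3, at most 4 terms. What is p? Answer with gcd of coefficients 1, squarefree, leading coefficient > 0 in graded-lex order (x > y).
First, degree: the shape is more complex than any degree-2 curve, so deg p = 3.
Next, against the integer gridlines: the visible x-axis segment lies entirely on the curve.
Finally, together with the visible shape, these determine p as stated.

x^2*y - x*y^2 - x*y - y^2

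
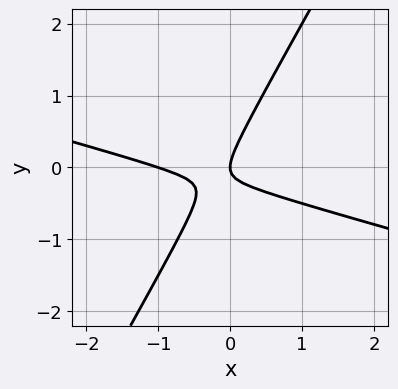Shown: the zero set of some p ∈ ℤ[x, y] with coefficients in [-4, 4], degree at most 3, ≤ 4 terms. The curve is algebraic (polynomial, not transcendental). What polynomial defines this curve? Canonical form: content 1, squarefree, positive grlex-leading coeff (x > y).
x^2 + 3*x*y - 2*y^2 + x

First, the degree is 2 — a generic line meets the curve in up to 2 points.
Then, observable constraints: the x-axis gridline crossings are at x ∈ {-1, 0}; it crosses the y-axis at the gridline y = 0.
Finally, the integer polynomial consistent with all of this is the stated p.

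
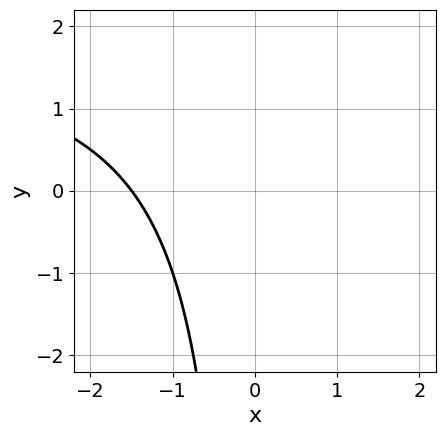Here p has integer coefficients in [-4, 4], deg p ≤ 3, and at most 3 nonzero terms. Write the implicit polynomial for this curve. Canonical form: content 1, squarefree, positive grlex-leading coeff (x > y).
deg p = 2. No degree-1 curve has this shape.
Reading off the gridlines: it misses every integer gridline on the y-axis.
Together with the visible shape, these determine p as stated.

x*y - 2*x - 3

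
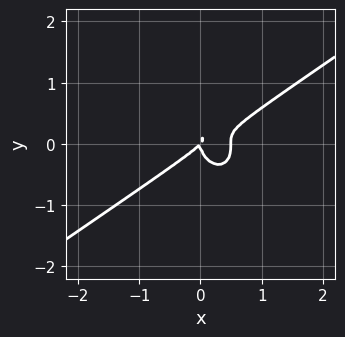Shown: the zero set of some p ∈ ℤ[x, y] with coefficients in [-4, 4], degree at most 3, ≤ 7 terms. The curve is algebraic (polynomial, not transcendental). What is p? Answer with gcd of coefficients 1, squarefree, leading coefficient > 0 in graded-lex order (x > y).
deg p = 3. The shape is more complex than any degree-2 curve.
Against the integer gridlines: it crosses the x-axis at the gridline x = 0; it crosses the y-axis at the gridline y = 0.
Solving for integer coefficients yields p as stated.

2*x^3 - 2*x^2*y - 2*y^3 - x^2 + x*y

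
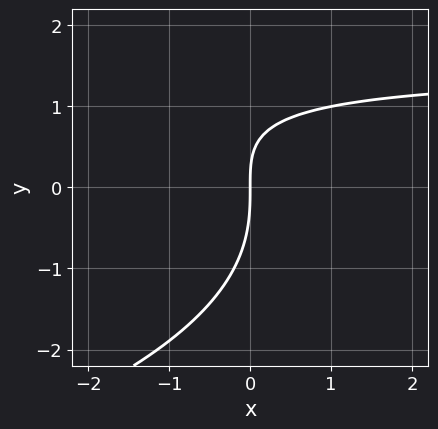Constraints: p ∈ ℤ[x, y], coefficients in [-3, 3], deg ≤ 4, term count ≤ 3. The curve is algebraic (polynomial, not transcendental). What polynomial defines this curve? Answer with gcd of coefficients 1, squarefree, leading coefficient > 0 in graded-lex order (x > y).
y^3 + 2*x*y - 3*x

1. deg p = 3. The shape is more complex than any degree-2 curve.
2. Checking where it meets the axes: it meets the y-axis at y = 0 (among the integer gridlines); it meets the x-axis at x = 0 (among the integer gridlines).
3. The integer polynomial consistent with all of this is the stated p.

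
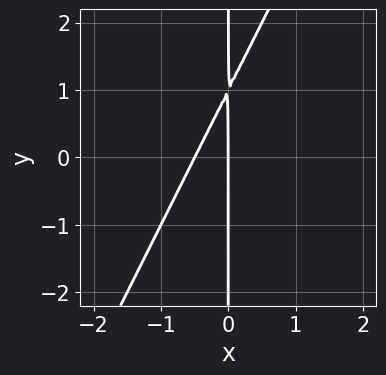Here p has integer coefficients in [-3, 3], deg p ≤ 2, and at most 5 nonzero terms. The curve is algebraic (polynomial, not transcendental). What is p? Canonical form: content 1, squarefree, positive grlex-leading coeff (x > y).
deg p = 2. No degree-1 curve has this shape.
Observable constraints: the visible y-axis segment lies entirely on the curve; one x-axis crossing is at x = 0.
Fitting integer coefficients to these (and the overall shape) gives p.

2*x^2 - x*y + x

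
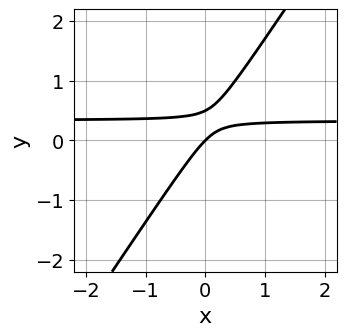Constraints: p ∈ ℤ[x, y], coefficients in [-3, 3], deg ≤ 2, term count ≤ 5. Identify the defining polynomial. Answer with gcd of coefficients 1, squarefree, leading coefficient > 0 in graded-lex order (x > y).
deg p = 2. No degree-1 curve has this shape.
Reading off the gridlines: one x-axis crossing is at x = 0; it meets the y-axis at y = 0 (among the integer gridlines).
Together with the visible shape, these determine p as stated.

3*x*y - 2*y^2 - x + y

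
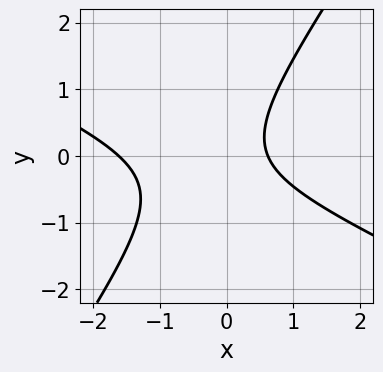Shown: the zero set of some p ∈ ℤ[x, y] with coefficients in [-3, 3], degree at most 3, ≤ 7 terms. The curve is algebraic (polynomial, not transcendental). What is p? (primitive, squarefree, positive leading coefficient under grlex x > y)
2*x^2 + 3*x*y - 3*y^2 + 2*x - 2

(a) Degree: the shape is more complex than any degree-1 curve, so deg p = 2.
(b) Observable constraints: no y-intercept at any integer in the box.
(c) Matching integer coefficients to the picture gives p.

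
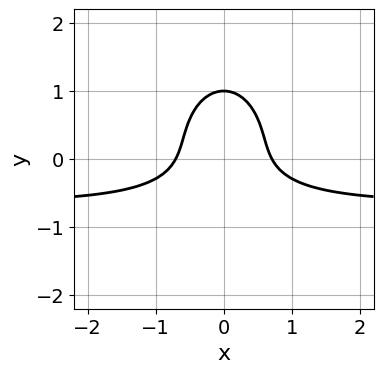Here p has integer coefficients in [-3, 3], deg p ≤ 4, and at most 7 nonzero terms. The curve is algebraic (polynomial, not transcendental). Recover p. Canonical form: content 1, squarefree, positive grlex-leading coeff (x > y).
3*x^2*y + 2*y^3 + 2*x^2 - y^2 - 1

deg p = 3.
Symmetries: mirror symmetry x ↦ −x ⇒ only even powers of x.
Checking where it meets the axes: it crosses the y-axis at the gridline y = 1.
The integer polynomial consistent with all of this is the stated p.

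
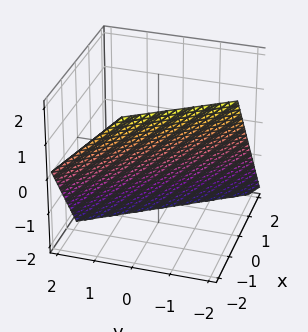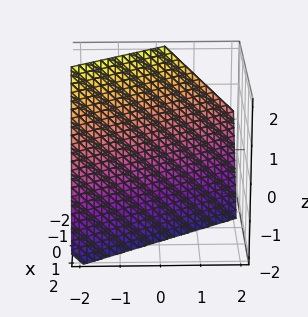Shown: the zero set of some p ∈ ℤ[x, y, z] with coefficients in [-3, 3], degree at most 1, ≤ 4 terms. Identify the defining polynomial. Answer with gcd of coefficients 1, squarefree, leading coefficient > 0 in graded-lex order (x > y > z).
1. deg p = 1. Every cross-section is a straight line — this is a plane.
2. Observable constraints: it meets the z-axis at z = -1 (among the integer gridlines); one y-axis crossing is at y = -1.
3. Solving for integer coefficients yields p as stated.

3*x + 2*y + 2*z + 2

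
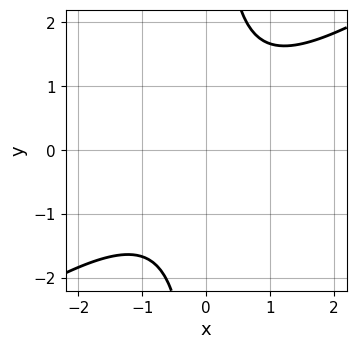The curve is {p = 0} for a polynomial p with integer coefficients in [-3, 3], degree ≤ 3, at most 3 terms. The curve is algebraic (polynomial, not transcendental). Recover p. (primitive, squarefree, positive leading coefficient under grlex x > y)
2*x^2 - 3*x*y + 3

deg p = 2. No degree-1 curve has this shape.
Checking where it meets the axes: the curve avoids every integer y-axis point in the box; the curve avoids every integer x-axis point in the box.
Fitting integer coefficients to these (and the overall shape) gives p.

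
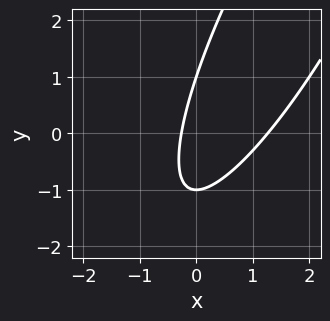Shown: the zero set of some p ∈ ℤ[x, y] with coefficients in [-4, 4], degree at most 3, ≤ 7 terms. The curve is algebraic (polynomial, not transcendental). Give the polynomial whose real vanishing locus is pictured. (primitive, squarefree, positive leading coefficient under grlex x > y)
1. Degree: the shape is more complex than any degree-1 curve, so deg p = 2.
2. Observable constraints: the y-axis gridline crossings are at y ∈ {-1, 1}.
3. Solving for integer coefficients yields p as stated.

3*x^2 - 3*x*y + y^2 - 3*x - 1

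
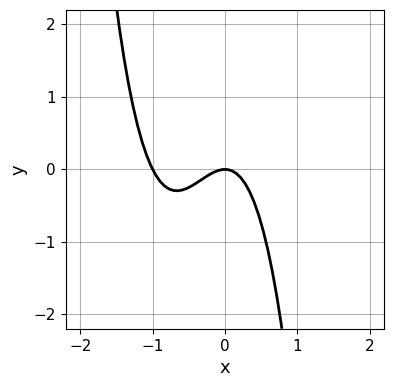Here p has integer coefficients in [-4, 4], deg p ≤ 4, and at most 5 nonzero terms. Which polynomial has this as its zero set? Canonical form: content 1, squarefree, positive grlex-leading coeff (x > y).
2*x^3 + 2*x^2 + y

Degree: no degree-2 curve has this shape, so deg p = 3.
Against the integer gridlines: it crosses the y-axis at the gridline y = 0; among the integer gridlines, it crosses the x-axis at x ∈ {-1, 0}.
Assembling these constraints gives the stated polynomial.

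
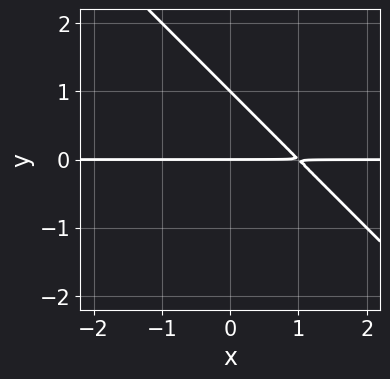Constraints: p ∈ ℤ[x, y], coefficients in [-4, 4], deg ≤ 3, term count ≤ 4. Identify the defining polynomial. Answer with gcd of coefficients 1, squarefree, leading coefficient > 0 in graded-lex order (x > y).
x*y + y^2 - y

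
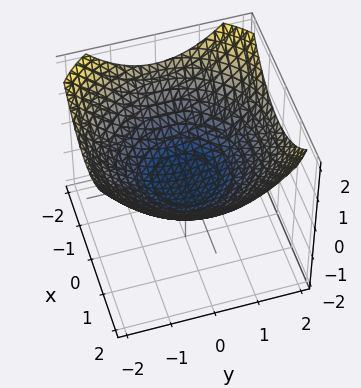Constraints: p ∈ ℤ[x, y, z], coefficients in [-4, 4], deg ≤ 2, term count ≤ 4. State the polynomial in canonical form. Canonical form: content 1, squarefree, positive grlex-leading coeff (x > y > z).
First, the degree is 2 — the shape is more complex than any degree-1 surface.
Then, symmetries: rotational symmetry about the z-axis ⇒ p depends on x, y only through x² + y².
Then, from the axis intercepts and sections: the y-axis gridline crossings are at y ∈ {-1, 1}; among the integer gridlines, it crosses the x-axis at x ∈ {-1, 1}; a circular section at z = 0 has radius exactly 1.
Finally, matching integer coefficients to the picture gives p.

x^2 + y^2 - 3*z - 1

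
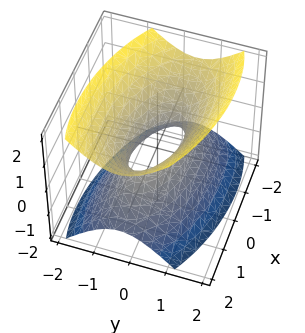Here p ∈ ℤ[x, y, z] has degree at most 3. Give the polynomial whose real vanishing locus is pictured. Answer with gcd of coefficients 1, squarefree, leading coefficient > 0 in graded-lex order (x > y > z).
x^2 + x*y + 3*y^2 - 2*z^2 - 1

1. Degree: a generic line meets the surface in up to 2 points, so deg p = 2.
2. Checking where it meets the axes: no z-intercept at any integer in the box; among the integer gridlines, it crosses the x-axis at x ∈ {-1, 1}.
3. Putting this together gives p.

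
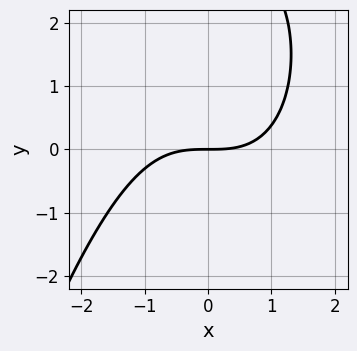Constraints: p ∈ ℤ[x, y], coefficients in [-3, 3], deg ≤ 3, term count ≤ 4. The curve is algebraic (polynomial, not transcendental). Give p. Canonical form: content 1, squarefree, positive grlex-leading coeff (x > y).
x^3 + y^2 - 3*y

(a) deg p = 3. The shape is more complex than any degree-2 curve.
(b) From the visible intercepts: it meets the y-axis at y = 0 (among the integer gridlines); it meets the x-axis at x = 0 (among the integer gridlines).
(c) The integer polynomial consistent with all of this is the stated p.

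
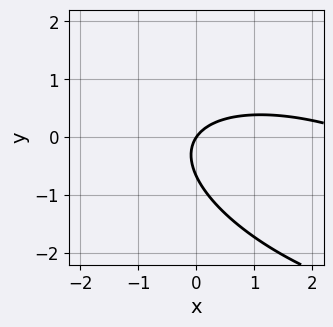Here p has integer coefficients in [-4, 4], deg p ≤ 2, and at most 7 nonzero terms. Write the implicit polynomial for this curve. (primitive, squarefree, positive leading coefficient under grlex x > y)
deg p = 2. A generic line meets the curve in up to 2 points.
Checking where it meets the axes: it crosses the x-axis at the gridline x = 0; one y-axis crossing is at y = 0.
The integer polynomial consistent with all of this is the stated p.

x^2 + 2*x*y + 3*y^2 - 3*x + 2*y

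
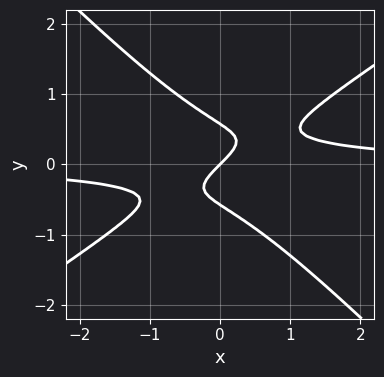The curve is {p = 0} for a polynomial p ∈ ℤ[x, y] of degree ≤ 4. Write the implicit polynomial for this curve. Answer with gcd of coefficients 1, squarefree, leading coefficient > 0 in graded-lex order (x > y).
2*x^2*y - x*y^2 - 3*y^3 - x + y

1. The degree is 3 — no degree-2 curve has this shape.
2. Reading off the gridlines: it crosses the x-axis at the gridline x = 0; it crosses the y-axis at the gridline y = 0.
3. Matching integer coefficients to the picture gives p.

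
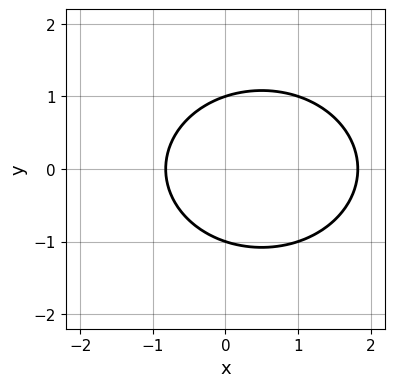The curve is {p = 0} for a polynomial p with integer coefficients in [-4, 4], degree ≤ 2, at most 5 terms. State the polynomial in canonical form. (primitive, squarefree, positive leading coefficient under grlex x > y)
2*x^2 + 3*y^2 - 2*x - 3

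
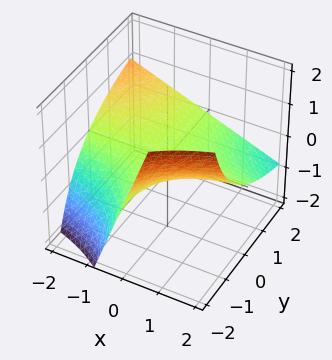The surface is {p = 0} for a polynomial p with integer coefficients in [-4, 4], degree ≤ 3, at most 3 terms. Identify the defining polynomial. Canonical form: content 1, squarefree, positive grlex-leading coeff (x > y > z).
x*y + y*z + 3*z

1. The degree is 2 — a generic line meets the surface in up to 2 points.
2. Against the integer gridlines: every point of the x-axis in the box is on the surface; it meets the z-axis at z = 0 (among the integer gridlines); every point of the y-axis in the box is on the surface.
3. Solving for integer coefficients yields p as stated.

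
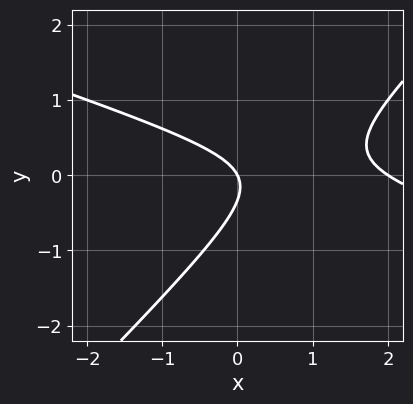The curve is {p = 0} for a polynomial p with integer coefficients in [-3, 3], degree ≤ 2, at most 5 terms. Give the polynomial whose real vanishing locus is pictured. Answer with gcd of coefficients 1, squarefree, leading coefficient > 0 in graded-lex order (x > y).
x^2 + 2*x*y - 3*y^2 - 2*x - y

First, deg p = 2. The shape is more complex than any degree-1 curve.
Then, reading off the gridlines: among the integer gridlines, it crosses the x-axis at x ∈ {0, 2}; it crosses the y-axis at the gridline y = 0.
Finally, the integer polynomial consistent with all of this is the stated p.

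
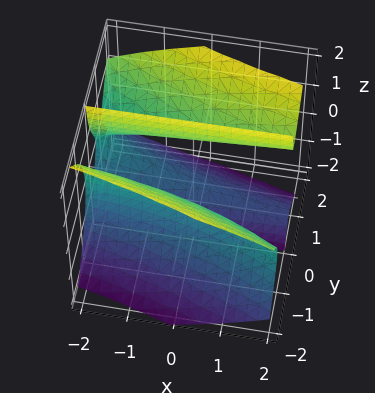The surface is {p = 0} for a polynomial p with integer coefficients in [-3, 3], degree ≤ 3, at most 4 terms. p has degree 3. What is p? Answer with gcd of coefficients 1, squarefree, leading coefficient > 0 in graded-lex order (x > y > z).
First, I count 2 distinct pieces. Treating them together as one polynomial.
Next, deg p = 3. No degree-2 surface has this shape.
Next, from the visible intercepts: the surface avoids every integer x-axis point in the box; the surface avoids every integer z-axis point in the box.
Finally, assembling these constraints gives the stated polynomial.

2*x*y^2 + 3*y^3 - 3*y*z^2 + 1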